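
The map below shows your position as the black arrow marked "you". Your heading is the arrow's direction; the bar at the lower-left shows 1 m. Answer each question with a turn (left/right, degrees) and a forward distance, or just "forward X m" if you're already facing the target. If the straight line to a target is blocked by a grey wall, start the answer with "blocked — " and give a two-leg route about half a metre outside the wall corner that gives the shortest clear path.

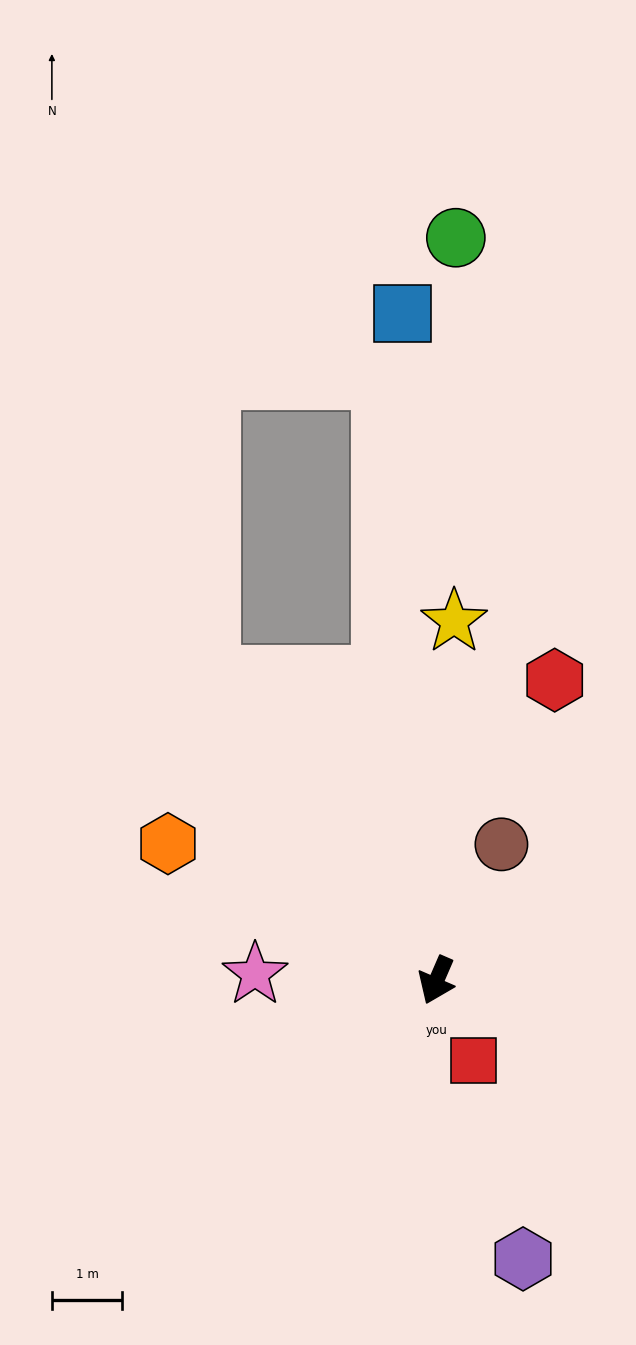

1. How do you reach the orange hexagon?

turn right 94°, forward 4.3 m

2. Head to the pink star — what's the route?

turn right 69°, forward 2.6 m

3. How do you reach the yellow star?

turn right 159°, forward 5.1 m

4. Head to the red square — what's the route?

turn left 48°, forward 1.3 m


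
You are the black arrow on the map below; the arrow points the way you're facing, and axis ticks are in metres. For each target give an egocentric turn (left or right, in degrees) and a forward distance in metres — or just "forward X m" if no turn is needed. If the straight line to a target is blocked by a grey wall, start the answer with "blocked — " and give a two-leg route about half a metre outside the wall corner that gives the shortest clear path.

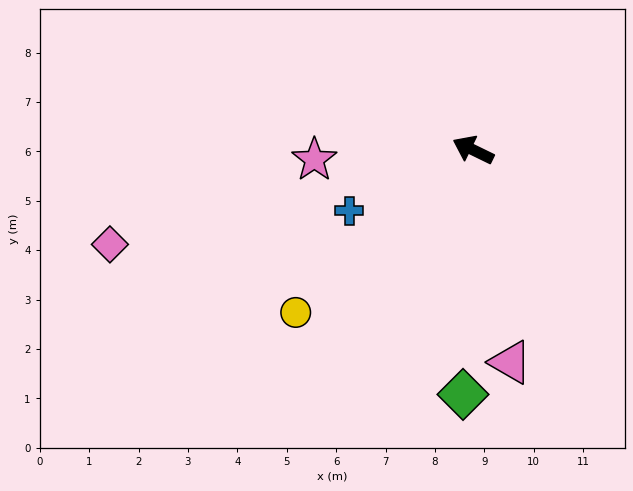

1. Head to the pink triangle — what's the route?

turn left 126°, forward 4.4 m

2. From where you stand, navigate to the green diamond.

turn left 114°, forward 5.0 m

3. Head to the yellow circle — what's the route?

turn left 68°, forward 4.9 m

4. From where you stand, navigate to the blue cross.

turn left 52°, forward 2.8 m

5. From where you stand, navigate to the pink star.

turn left 29°, forward 3.2 m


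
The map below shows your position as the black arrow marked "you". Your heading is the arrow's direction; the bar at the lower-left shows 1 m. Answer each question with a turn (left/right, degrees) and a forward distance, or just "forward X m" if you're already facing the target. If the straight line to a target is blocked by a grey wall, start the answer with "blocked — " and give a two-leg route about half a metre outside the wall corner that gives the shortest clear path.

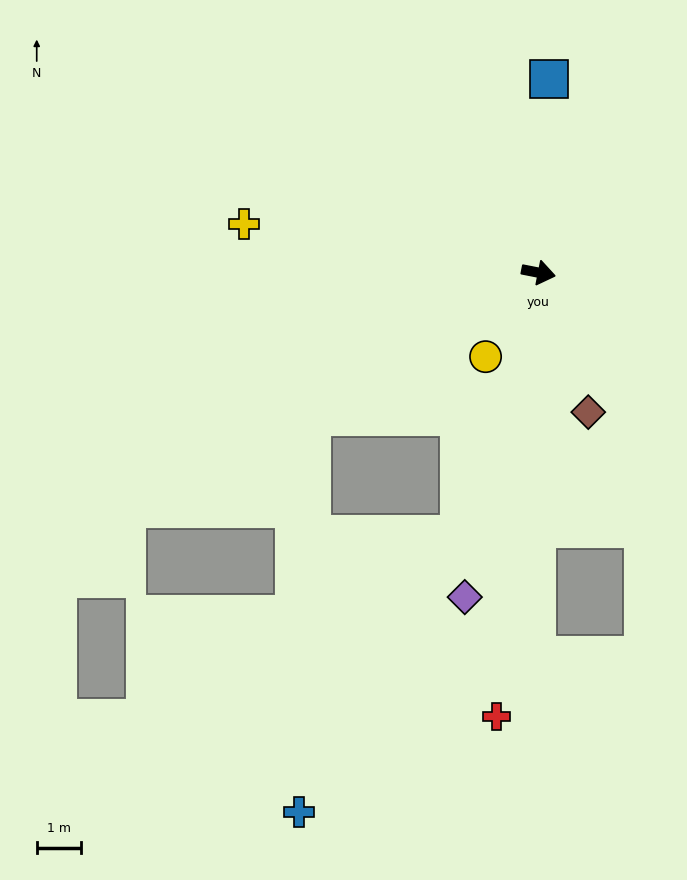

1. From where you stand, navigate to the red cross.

turn right 84°, forward 10.0 m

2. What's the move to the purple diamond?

turn right 92°, forward 7.5 m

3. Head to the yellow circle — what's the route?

turn right 111°, forward 2.2 m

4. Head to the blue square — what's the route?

turn left 98°, forward 4.4 m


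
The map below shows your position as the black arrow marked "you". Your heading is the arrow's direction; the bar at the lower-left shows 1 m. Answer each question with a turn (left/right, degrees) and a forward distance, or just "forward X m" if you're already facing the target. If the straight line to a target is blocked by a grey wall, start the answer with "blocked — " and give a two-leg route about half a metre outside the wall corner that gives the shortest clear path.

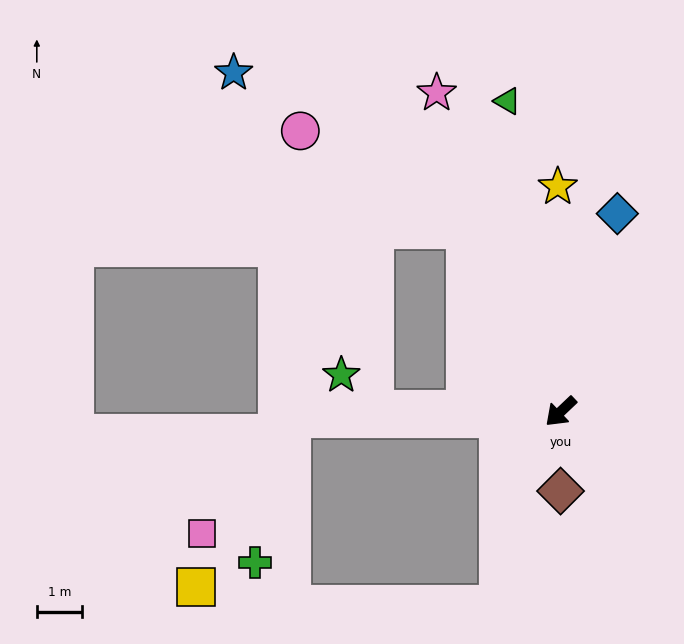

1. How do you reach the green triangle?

turn right 124°, forward 7.0 m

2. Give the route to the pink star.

turn right 112°, forward 7.6 m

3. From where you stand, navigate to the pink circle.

blocked — turn right 106°, forward 4.5 m, then turn left 32°, forward 4.3 m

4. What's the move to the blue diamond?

turn right 149°, forward 4.6 m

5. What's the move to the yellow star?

turn right 133°, forward 5.0 m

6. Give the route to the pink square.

blocked — turn right 42°, forward 5.9 m, then turn left 51°, forward 3.2 m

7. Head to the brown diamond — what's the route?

turn left 46°, forward 1.8 m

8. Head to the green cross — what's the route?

blocked — turn right 42°, forward 5.9 m, then turn left 74°, forward 3.3 m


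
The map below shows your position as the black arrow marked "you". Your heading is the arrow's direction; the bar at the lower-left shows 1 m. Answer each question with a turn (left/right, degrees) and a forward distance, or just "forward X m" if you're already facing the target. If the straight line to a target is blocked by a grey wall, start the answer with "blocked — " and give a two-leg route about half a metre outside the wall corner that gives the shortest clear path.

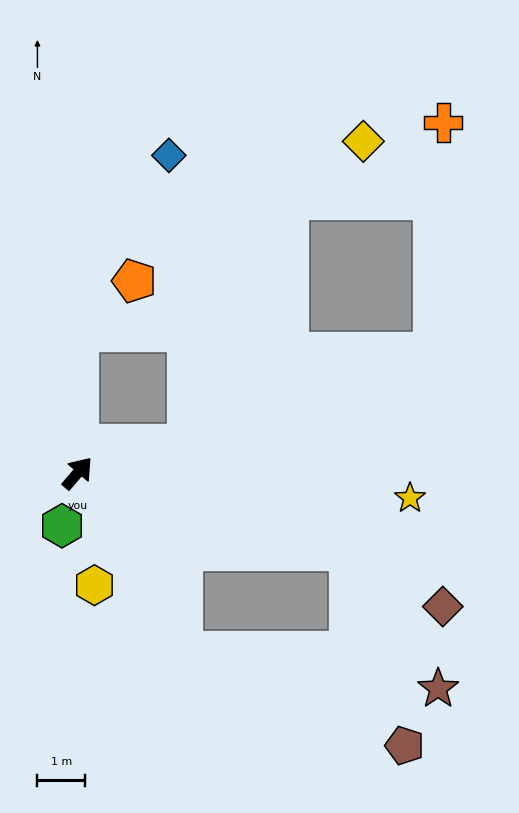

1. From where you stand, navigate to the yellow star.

turn right 54°, forward 7.0 m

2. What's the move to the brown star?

blocked — turn right 65°, forward 5.9 m, then turn right 42°, forward 3.4 m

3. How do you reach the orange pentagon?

blocked — turn left 40°, forward 3.0 m, then turn right 47°, forward 1.6 m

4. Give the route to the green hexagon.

turn right 156°, forward 1.2 m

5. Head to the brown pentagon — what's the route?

blocked — turn right 109°, forward 4.3 m, then turn left 37°, forward 5.0 m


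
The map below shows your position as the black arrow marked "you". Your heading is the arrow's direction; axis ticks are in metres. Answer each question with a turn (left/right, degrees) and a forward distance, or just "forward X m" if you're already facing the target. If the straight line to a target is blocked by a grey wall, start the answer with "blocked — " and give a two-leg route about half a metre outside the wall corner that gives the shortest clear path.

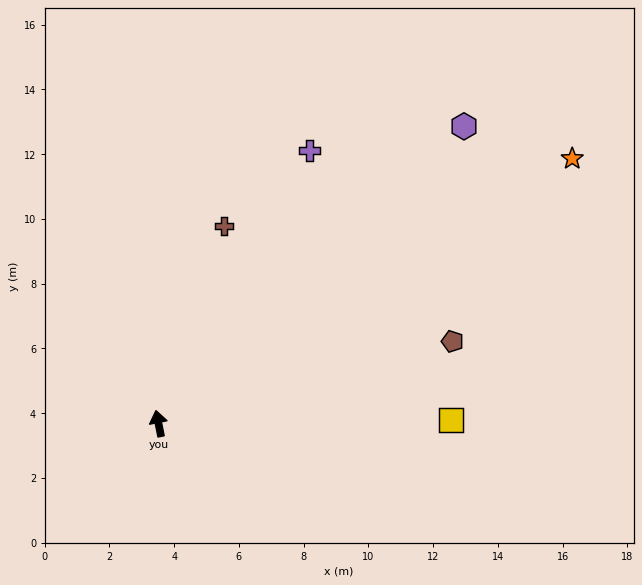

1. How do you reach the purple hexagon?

turn right 57°, forward 13.2 m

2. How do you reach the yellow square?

turn right 101°, forward 9.0 m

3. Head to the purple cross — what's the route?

turn right 40°, forward 9.6 m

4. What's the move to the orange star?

turn right 69°, forward 15.2 m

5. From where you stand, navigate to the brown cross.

turn right 30°, forward 6.4 m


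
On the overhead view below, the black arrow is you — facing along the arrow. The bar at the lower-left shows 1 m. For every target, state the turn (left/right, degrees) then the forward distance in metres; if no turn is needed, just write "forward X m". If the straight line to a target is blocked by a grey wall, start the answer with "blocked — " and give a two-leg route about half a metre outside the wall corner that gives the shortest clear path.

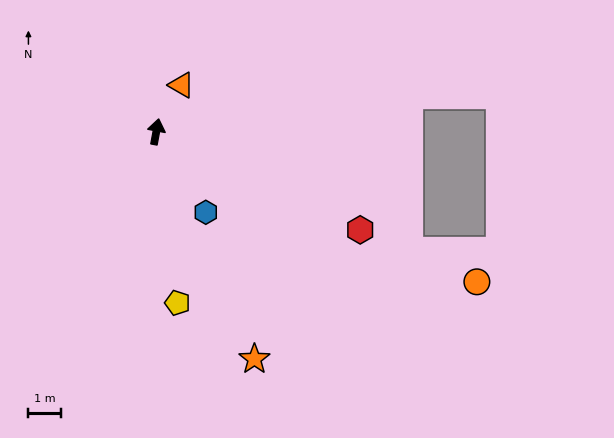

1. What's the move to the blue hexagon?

turn right 138°, forward 2.9 m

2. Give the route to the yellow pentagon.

turn right 162°, forward 5.3 m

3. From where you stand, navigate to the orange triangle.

turn right 18°, forward 1.6 m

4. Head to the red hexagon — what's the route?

turn right 105°, forward 7.0 m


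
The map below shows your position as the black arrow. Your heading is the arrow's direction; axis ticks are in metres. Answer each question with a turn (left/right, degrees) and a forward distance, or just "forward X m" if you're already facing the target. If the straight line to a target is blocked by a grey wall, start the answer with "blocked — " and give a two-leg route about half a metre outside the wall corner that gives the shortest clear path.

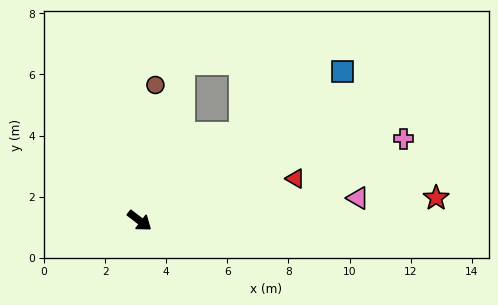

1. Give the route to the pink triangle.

turn left 43°, forward 7.2 m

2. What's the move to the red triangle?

turn left 53°, forward 5.3 m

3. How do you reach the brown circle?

turn left 121°, forward 4.5 m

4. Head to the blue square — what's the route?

turn left 74°, forward 8.3 m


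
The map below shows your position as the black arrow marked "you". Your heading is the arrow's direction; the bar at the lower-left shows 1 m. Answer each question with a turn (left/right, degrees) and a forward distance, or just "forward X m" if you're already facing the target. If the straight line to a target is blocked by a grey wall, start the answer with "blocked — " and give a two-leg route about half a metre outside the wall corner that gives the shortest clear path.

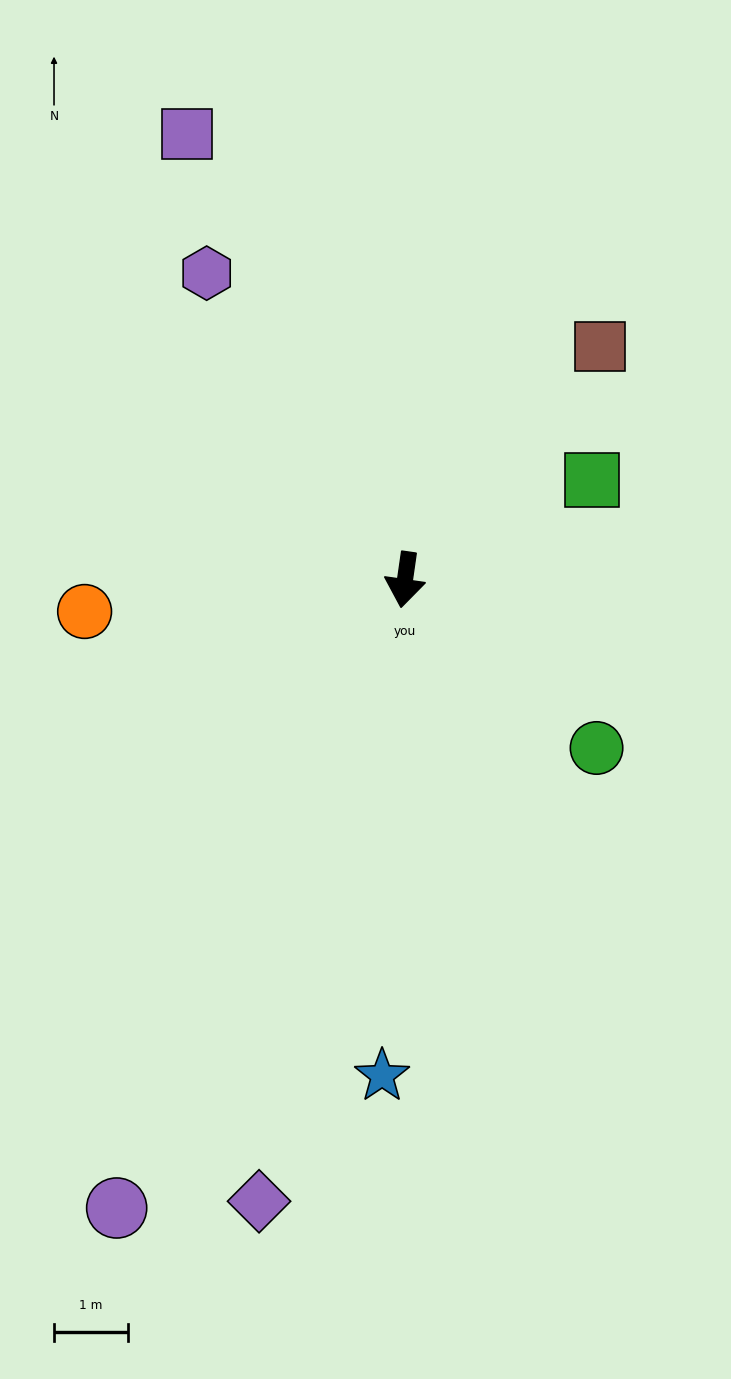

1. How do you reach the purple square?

turn right 146°, forward 6.7 m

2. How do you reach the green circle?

turn left 57°, forward 3.5 m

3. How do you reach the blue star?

turn left 6°, forward 6.7 m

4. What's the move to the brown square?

turn left 148°, forward 4.1 m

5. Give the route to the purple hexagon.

turn right 139°, forward 4.9 m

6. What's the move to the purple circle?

turn right 16°, forward 9.4 m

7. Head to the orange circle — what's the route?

turn right 76°, forward 4.4 m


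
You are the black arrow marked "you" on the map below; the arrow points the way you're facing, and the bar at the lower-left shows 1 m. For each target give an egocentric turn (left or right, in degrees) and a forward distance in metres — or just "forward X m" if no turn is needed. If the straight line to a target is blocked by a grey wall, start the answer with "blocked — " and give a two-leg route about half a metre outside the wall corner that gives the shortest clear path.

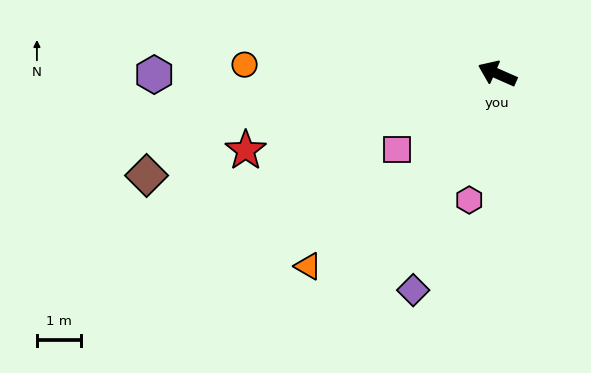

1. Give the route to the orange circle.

turn left 22°, forward 5.8 m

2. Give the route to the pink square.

turn left 61°, forward 2.9 m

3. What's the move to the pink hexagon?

turn left 101°, forward 3.0 m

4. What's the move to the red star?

turn left 41°, forward 6.0 m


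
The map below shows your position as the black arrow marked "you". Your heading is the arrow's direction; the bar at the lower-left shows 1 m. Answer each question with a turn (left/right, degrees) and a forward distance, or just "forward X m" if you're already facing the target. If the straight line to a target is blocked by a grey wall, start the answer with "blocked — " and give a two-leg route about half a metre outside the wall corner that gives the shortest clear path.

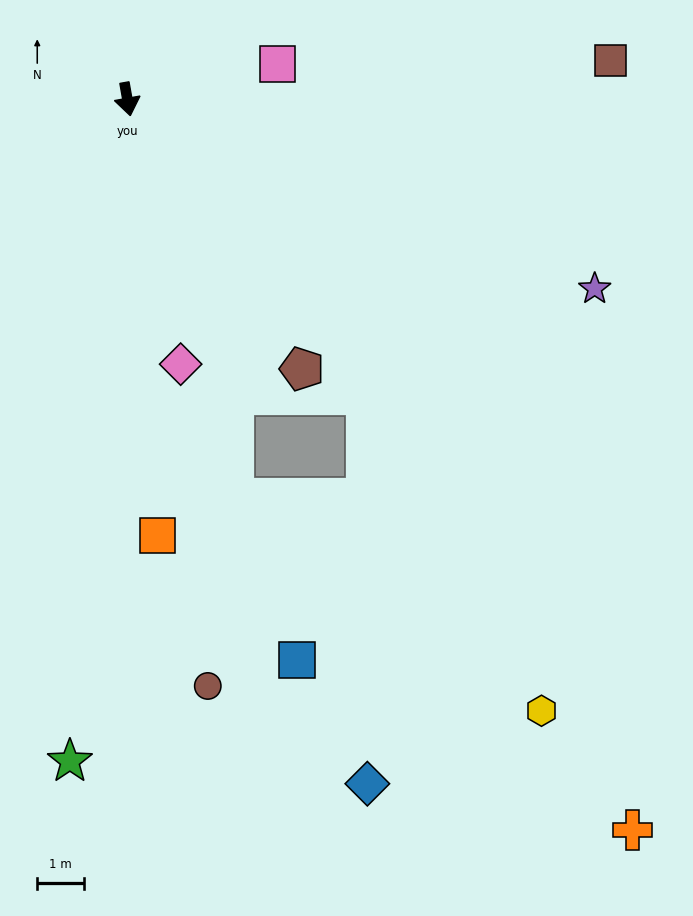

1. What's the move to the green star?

turn right 15°, forward 14.3 m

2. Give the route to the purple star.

turn left 58°, forward 10.9 m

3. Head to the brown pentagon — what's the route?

turn left 23°, forward 6.9 m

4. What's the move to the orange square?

turn right 6°, forward 9.4 m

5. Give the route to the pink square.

turn left 93°, forward 3.3 m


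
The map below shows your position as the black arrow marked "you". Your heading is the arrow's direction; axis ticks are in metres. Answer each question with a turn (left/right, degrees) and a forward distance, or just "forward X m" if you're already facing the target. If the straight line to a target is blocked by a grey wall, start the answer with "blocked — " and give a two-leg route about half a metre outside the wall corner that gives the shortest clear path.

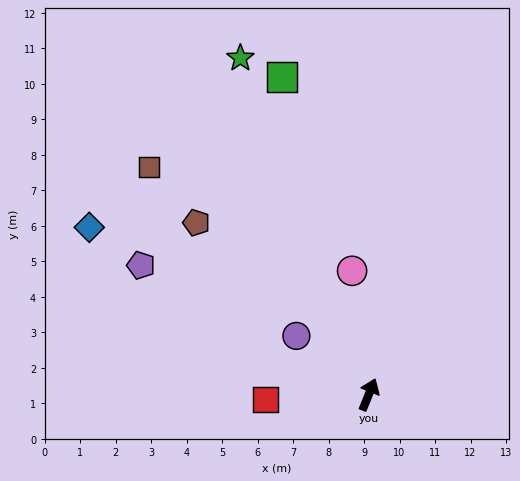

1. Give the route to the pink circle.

turn left 30°, forward 3.5 m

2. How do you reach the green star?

turn left 43°, forward 10.1 m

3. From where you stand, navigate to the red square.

turn left 115°, forward 2.9 m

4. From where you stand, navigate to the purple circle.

turn left 73°, forward 2.6 m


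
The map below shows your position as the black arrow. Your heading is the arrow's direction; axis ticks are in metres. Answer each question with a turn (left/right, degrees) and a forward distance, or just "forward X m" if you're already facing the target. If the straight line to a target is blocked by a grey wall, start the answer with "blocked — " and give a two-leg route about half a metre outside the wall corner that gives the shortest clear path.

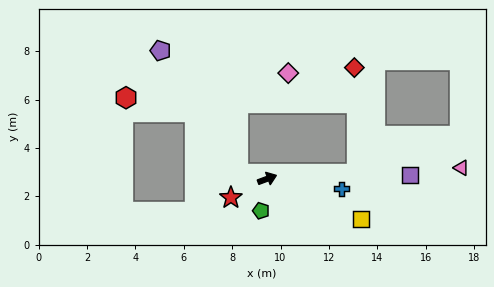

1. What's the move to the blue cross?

turn right 28°, forward 3.1 m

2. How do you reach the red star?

turn right 173°, forward 1.7 m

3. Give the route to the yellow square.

turn right 43°, forward 4.2 m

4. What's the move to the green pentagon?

turn right 121°, forward 1.3 m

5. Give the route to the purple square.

turn right 19°, forward 5.9 m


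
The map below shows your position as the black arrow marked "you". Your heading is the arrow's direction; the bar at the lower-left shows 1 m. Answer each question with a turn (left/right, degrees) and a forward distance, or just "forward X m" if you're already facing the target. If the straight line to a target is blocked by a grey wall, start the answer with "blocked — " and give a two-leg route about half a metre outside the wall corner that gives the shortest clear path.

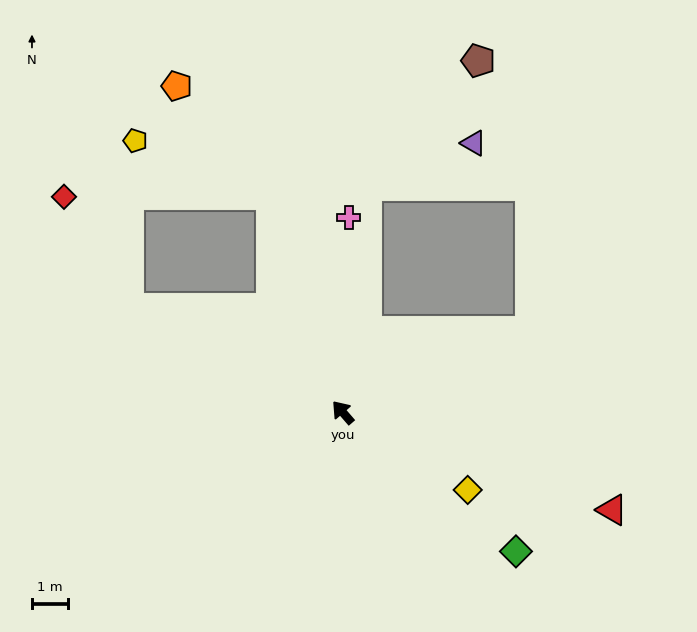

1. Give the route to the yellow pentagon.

blocked — turn right 23°, forward 6.4 m, then turn left 50°, forward 4.1 m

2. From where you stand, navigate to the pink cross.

turn right 43°, forward 5.5 m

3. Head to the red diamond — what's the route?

blocked — turn left 23°, forward 6.7 m, then turn right 34°, forward 3.6 m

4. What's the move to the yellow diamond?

turn right 163°, forward 4.1 m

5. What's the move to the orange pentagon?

blocked — turn right 23°, forward 6.4 m, then turn left 23°, forward 4.1 m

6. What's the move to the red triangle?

turn right 151°, forward 8.1 m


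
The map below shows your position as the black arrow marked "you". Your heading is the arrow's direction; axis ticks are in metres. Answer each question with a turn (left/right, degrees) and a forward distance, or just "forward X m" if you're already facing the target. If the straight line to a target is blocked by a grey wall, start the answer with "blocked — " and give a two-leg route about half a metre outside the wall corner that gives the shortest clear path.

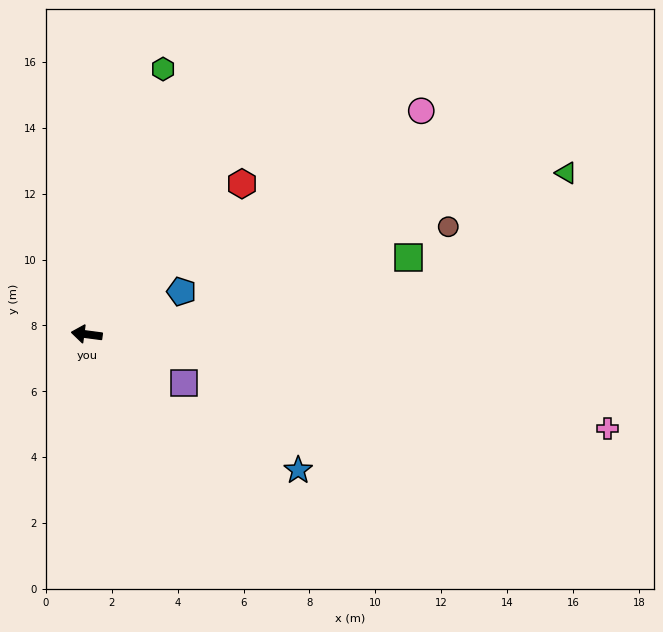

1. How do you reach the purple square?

turn left 161°, forward 3.3 m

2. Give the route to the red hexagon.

turn right 128°, forward 6.6 m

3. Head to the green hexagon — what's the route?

turn right 99°, forward 8.4 m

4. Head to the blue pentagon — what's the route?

turn right 148°, forward 3.2 m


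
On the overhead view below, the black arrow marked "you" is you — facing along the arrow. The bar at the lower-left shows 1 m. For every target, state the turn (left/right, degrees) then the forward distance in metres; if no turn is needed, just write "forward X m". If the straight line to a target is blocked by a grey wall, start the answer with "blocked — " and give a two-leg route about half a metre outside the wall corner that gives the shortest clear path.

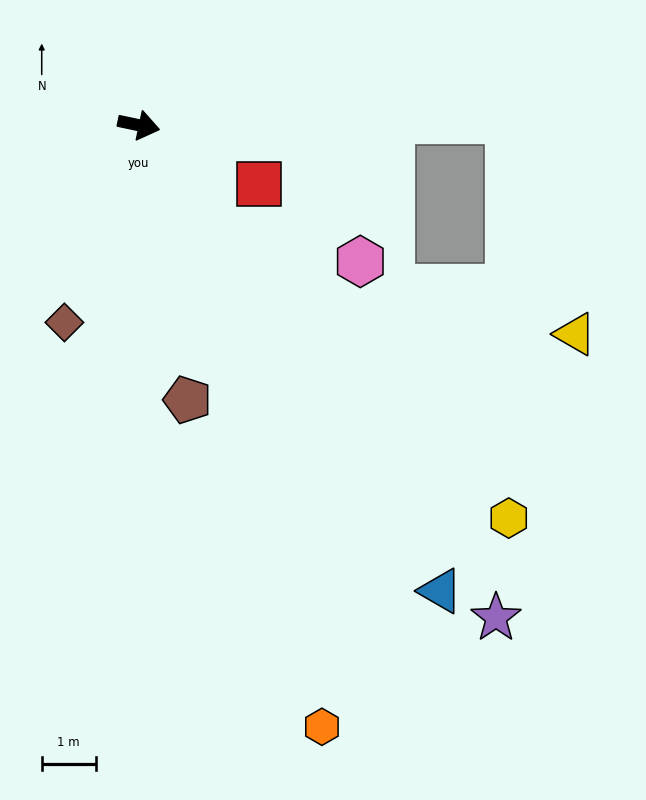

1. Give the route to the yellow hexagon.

turn right 35°, forward 10.0 m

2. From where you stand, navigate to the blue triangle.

turn right 45°, forward 10.3 m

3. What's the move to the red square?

turn right 14°, forward 2.5 m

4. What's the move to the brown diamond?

turn right 99°, forward 3.9 m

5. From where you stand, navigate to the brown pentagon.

turn right 68°, forward 5.2 m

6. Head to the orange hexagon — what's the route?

turn right 61°, forward 11.6 m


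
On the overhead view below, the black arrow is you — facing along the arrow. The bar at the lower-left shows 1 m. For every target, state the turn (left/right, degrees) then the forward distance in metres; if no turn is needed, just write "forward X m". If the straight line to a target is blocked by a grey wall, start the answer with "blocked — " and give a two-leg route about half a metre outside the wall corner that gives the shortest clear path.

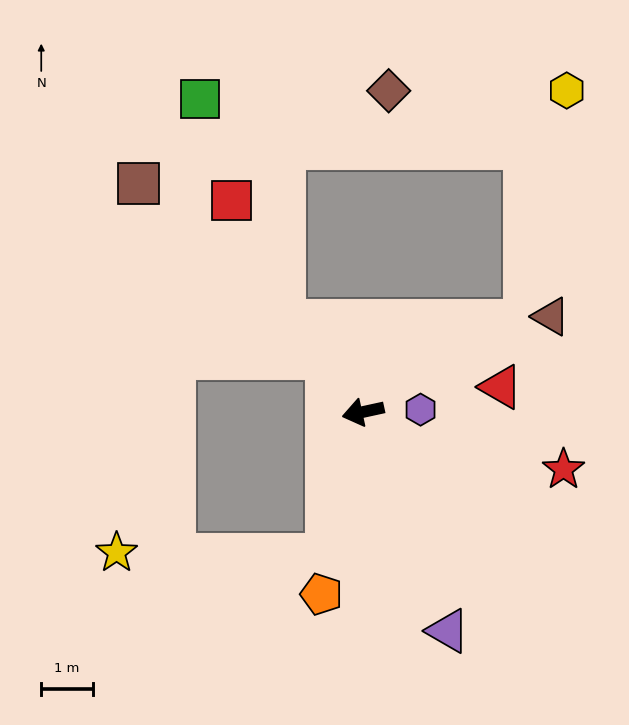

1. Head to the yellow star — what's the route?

blocked — turn left 63°, forward 2.9 m, then turn right 76°, forward 4.1 m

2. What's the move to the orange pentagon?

turn left 65°, forward 3.6 m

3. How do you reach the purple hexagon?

turn left 170°, forward 1.1 m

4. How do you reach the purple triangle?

turn left 99°, forward 4.6 m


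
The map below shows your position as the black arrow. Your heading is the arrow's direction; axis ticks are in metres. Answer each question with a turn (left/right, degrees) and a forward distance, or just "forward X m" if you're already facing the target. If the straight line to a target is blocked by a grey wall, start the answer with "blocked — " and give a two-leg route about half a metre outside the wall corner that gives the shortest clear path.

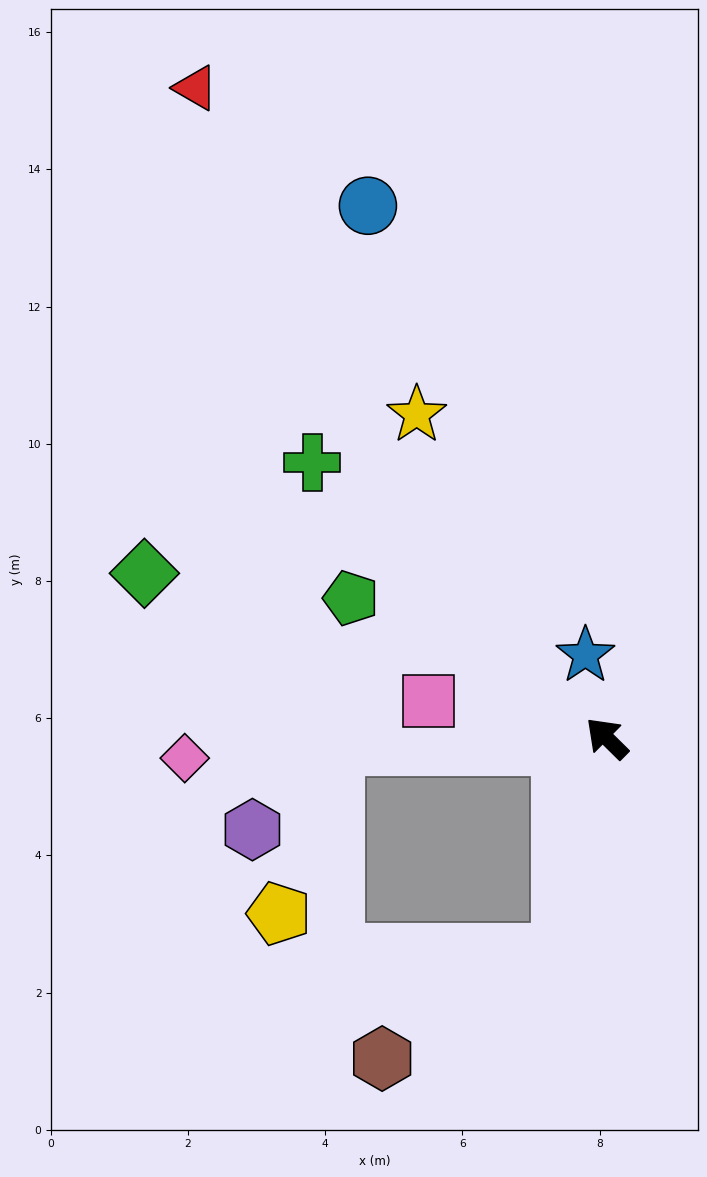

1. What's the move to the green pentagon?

turn left 16°, forward 4.3 m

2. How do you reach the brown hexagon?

blocked — turn left 123°, forward 3.2 m, then turn right 48°, forward 3.0 m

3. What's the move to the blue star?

turn right 31°, forward 1.2 m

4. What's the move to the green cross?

forward 5.9 m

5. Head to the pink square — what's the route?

turn left 33°, forward 2.6 m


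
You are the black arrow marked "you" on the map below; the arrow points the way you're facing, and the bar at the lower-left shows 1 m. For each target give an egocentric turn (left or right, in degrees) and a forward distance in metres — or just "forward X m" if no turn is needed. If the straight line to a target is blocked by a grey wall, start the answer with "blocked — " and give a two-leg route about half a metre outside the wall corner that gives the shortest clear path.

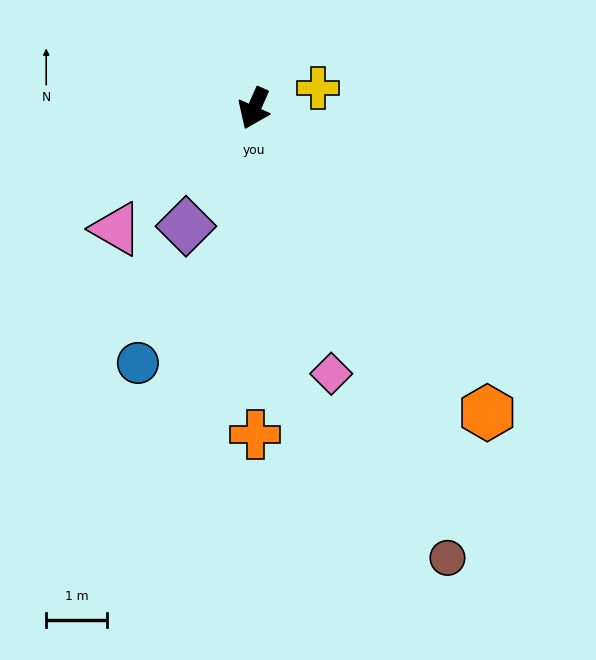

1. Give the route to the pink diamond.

turn left 40°, forward 4.6 m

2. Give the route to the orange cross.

turn left 24°, forward 5.4 m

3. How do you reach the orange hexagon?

turn left 61°, forward 6.3 m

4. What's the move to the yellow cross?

turn left 131°, forward 1.1 m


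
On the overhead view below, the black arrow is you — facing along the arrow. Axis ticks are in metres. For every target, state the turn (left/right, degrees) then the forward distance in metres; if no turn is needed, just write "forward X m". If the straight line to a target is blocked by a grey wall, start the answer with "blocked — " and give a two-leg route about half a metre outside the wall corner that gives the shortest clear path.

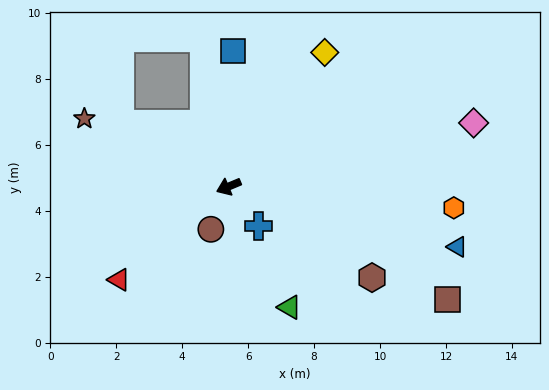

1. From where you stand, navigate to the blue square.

turn right 114°, forward 4.1 m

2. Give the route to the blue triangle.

turn left 143°, forward 7.2 m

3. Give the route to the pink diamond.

turn left 172°, forward 7.7 m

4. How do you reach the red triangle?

turn left 18°, forward 4.4 m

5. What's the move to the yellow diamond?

turn right 148°, forward 5.0 m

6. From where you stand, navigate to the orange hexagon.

turn left 152°, forward 6.9 m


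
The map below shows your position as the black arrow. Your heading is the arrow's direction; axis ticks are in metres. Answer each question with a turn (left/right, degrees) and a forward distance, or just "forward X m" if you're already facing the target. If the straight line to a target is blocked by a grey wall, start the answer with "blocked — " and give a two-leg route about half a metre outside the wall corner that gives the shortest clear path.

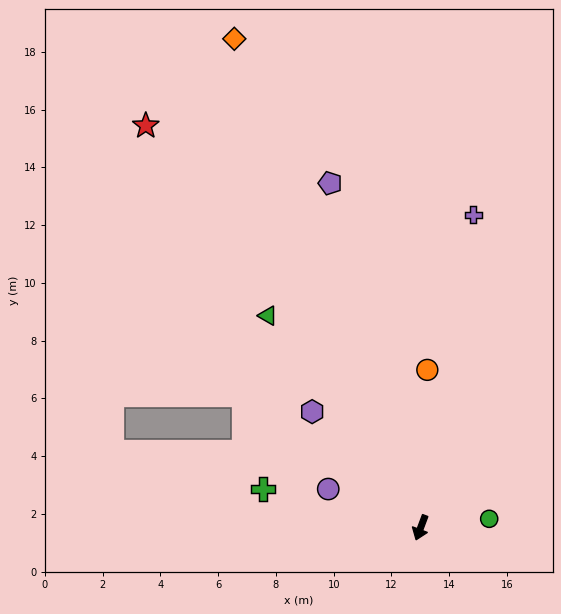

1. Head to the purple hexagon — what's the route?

turn right 116°, forward 5.5 m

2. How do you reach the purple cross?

turn right 169°, forward 11.0 m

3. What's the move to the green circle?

turn left 118°, forward 2.4 m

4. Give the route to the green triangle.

turn right 124°, forward 9.1 m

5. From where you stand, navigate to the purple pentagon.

turn right 145°, forward 12.3 m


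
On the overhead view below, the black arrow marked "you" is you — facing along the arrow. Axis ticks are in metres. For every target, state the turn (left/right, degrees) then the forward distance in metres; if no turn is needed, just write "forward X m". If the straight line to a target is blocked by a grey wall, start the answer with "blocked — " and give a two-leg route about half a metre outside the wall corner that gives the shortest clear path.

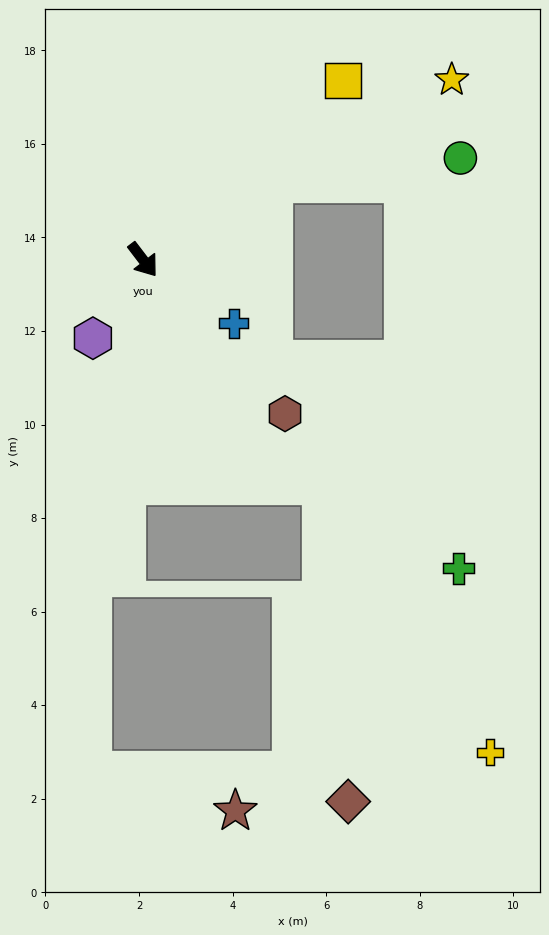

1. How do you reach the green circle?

blocked — turn left 83°, forward 3.2 m, then turn right 23°, forward 4.0 m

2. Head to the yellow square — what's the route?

turn left 94°, forward 5.7 m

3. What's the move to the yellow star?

turn left 83°, forward 7.6 m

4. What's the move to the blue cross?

turn left 18°, forward 2.4 m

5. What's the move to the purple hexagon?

turn right 70°, forward 2.0 m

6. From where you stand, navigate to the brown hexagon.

turn left 5°, forward 4.5 m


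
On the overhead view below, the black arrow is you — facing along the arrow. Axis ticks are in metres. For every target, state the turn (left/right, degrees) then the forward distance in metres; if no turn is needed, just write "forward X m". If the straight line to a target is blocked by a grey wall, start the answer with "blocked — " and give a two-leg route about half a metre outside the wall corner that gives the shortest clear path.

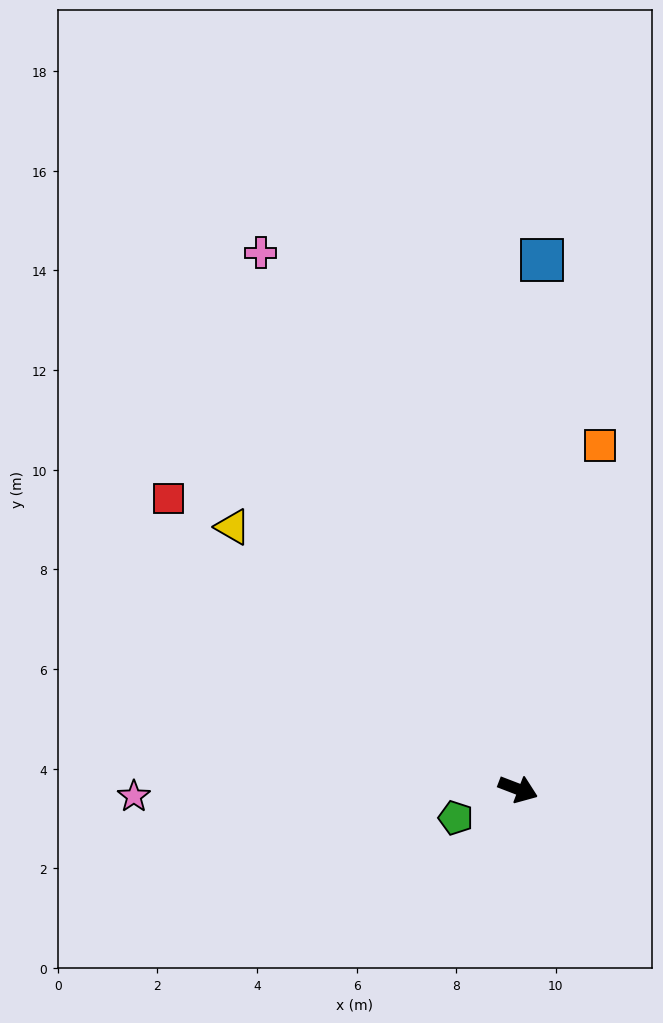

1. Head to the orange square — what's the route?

turn left 98°, forward 7.1 m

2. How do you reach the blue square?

turn left 108°, forward 10.6 m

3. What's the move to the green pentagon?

turn right 134°, forward 1.4 m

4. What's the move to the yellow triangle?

turn left 158°, forward 7.8 m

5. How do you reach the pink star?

turn right 158°, forward 7.7 m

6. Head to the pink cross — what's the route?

turn left 137°, forward 11.9 m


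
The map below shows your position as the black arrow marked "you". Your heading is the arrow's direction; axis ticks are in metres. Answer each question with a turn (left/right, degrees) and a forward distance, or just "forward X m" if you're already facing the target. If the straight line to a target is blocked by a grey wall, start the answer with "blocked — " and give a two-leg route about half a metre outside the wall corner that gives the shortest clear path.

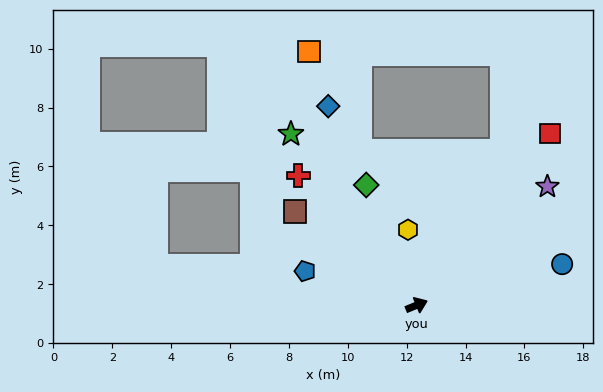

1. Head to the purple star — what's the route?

turn left 20°, forward 6.0 m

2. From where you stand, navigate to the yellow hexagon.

turn left 74°, forward 2.6 m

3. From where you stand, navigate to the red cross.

turn left 110°, forward 6.0 m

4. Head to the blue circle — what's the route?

turn right 6°, forward 5.1 m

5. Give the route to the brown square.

turn left 120°, forward 5.2 m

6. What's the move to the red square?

turn left 30°, forward 7.4 m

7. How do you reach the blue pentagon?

turn left 141°, forward 4.0 m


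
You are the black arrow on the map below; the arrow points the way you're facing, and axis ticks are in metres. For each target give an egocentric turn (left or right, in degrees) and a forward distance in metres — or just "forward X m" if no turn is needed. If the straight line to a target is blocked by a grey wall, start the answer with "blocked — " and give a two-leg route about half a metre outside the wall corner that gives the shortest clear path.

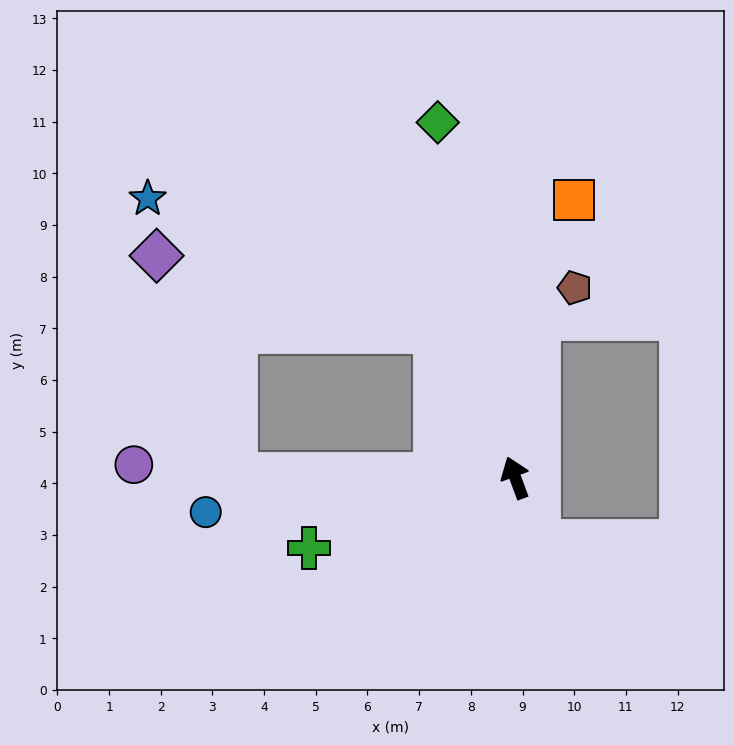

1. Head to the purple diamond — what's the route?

blocked — turn left 8°, forward 3.2 m, then turn left 47°, forward 5.6 m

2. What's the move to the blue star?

blocked — turn left 8°, forward 3.2 m, then turn left 37°, forward 6.1 m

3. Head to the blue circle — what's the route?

turn left 76°, forward 6.0 m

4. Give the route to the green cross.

turn left 88°, forward 4.2 m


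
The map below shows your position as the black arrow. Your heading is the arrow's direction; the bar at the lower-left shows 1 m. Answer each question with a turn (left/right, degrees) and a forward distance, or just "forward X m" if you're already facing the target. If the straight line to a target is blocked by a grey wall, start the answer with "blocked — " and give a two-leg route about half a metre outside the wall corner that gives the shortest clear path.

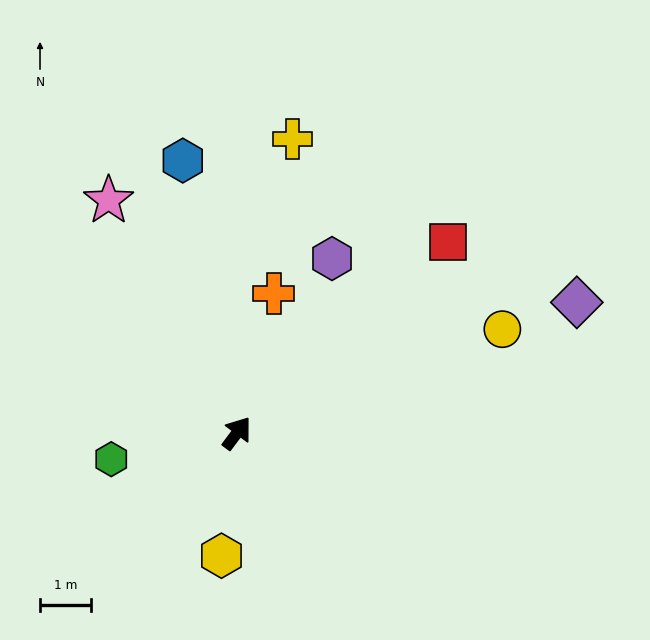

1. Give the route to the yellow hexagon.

turn right 150°, forward 2.4 m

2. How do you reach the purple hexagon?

turn left 8°, forward 3.9 m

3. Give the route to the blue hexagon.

turn left 48°, forward 5.5 m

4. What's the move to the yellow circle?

turn right 32°, forward 5.6 m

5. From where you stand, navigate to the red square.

turn right 11°, forward 5.6 m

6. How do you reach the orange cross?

turn left 22°, forward 2.9 m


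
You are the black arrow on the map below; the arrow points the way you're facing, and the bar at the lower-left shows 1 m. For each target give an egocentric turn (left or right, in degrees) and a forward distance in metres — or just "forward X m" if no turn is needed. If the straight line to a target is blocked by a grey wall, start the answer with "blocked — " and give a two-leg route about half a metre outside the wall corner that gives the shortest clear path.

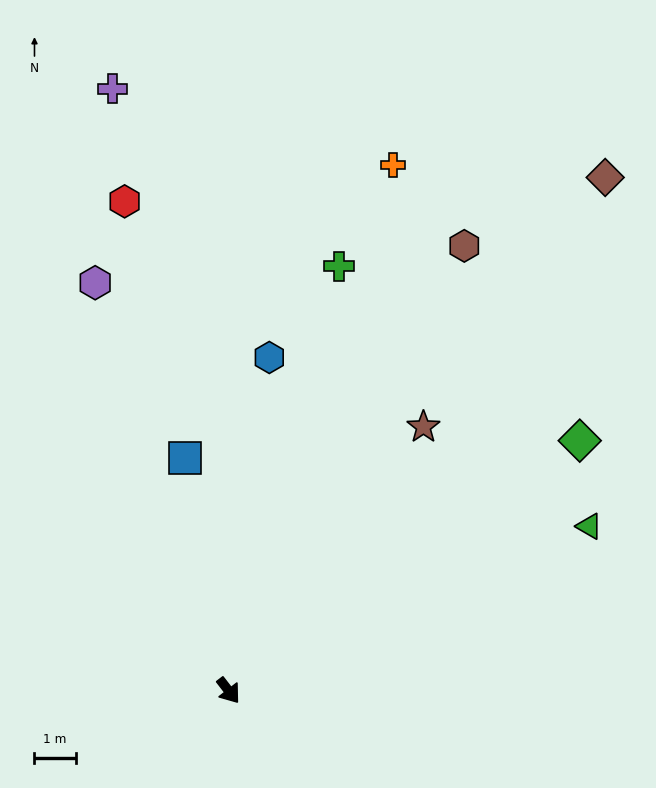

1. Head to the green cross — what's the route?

turn left 128°, forward 10.6 m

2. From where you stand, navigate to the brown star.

turn left 106°, forward 7.9 m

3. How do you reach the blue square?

turn left 153°, forward 5.7 m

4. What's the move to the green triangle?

turn left 77°, forward 9.6 m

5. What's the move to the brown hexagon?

turn left 114°, forward 12.2 m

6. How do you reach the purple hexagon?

turn left 160°, forward 10.4 m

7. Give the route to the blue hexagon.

turn left 135°, forward 8.1 m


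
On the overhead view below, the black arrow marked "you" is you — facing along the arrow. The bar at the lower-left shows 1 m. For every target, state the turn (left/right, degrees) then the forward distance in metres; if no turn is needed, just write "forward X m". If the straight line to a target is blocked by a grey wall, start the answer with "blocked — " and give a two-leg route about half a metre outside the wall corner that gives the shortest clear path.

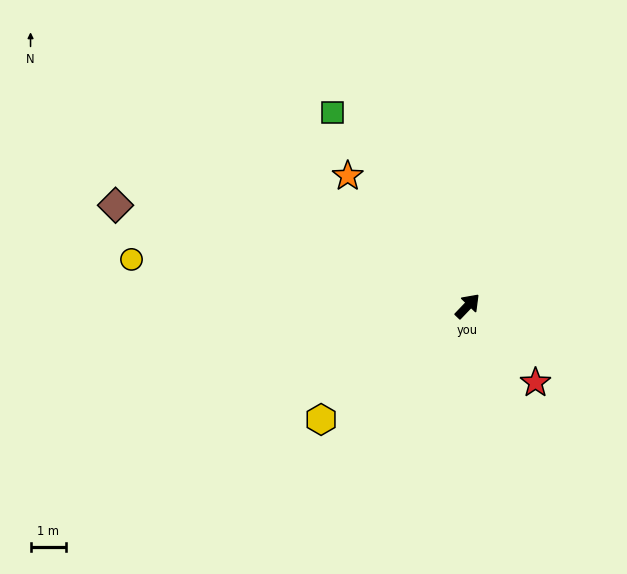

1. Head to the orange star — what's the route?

turn left 86°, forward 5.0 m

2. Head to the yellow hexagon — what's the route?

turn left 171°, forward 5.2 m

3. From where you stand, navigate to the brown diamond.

turn left 118°, forward 10.3 m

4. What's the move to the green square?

turn left 79°, forward 6.6 m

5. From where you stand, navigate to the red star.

turn right 95°, forward 2.9 m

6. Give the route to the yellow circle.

turn left 126°, forward 9.6 m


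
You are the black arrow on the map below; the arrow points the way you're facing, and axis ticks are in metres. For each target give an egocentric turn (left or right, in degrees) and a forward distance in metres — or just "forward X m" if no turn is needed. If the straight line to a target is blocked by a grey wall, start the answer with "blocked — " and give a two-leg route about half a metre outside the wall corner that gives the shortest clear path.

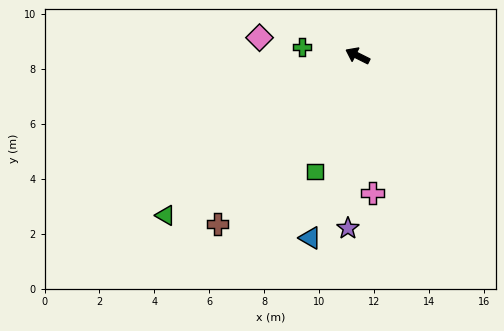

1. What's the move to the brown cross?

turn left 77°, forward 8.0 m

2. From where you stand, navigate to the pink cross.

turn left 123°, forward 5.0 m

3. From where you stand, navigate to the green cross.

turn left 18°, forward 2.0 m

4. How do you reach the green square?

turn left 96°, forward 4.5 m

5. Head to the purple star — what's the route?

turn left 113°, forward 6.3 m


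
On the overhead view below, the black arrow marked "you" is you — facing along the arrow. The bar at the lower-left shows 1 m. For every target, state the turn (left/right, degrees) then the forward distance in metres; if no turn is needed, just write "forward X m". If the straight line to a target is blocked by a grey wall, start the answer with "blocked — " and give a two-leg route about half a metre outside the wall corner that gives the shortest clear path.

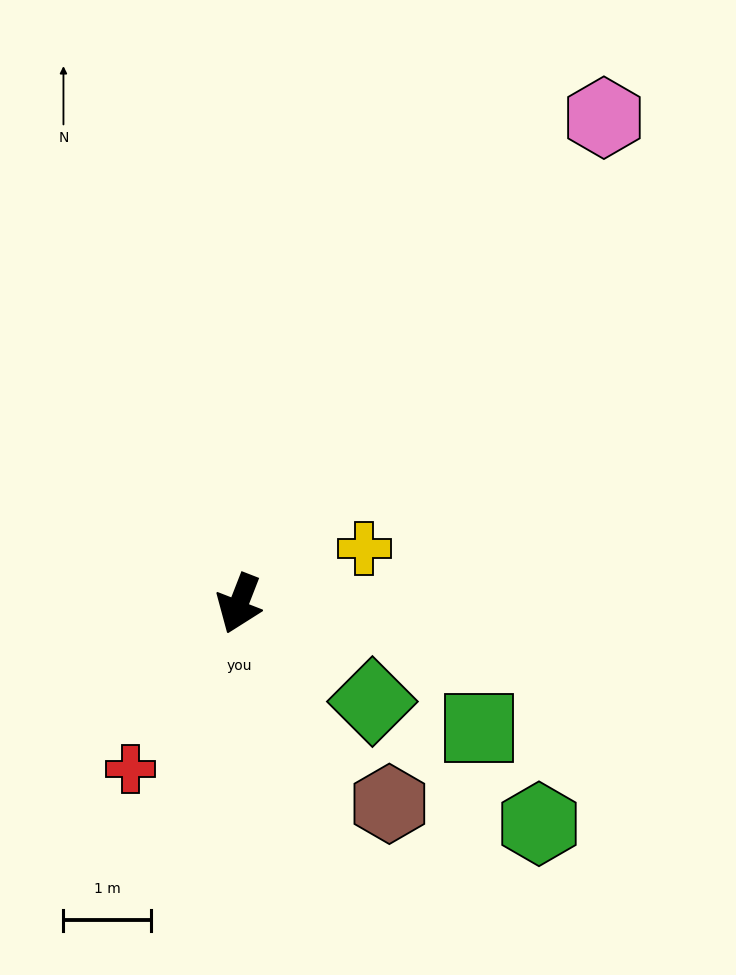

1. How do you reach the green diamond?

turn left 75°, forward 1.9 m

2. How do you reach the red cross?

turn right 12°, forward 2.3 m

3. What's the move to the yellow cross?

turn left 135°, forward 1.6 m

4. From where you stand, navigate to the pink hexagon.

turn left 164°, forward 7.0 m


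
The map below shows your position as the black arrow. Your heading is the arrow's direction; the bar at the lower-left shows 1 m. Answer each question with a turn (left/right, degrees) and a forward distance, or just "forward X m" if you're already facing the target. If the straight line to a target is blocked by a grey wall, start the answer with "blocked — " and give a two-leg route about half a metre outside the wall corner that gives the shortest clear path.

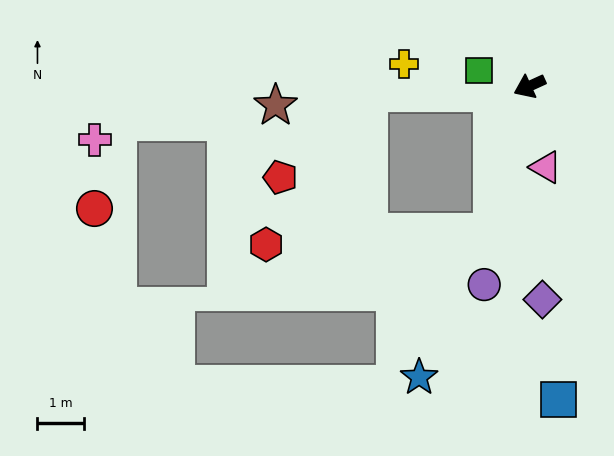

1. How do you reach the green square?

turn right 42°, forward 1.1 m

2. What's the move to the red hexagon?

blocked — turn left 51°, forward 3.3 m, then turn right 73°, forward 4.9 m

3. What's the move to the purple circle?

turn left 53°, forward 4.4 m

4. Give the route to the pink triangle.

turn left 77°, forward 1.8 m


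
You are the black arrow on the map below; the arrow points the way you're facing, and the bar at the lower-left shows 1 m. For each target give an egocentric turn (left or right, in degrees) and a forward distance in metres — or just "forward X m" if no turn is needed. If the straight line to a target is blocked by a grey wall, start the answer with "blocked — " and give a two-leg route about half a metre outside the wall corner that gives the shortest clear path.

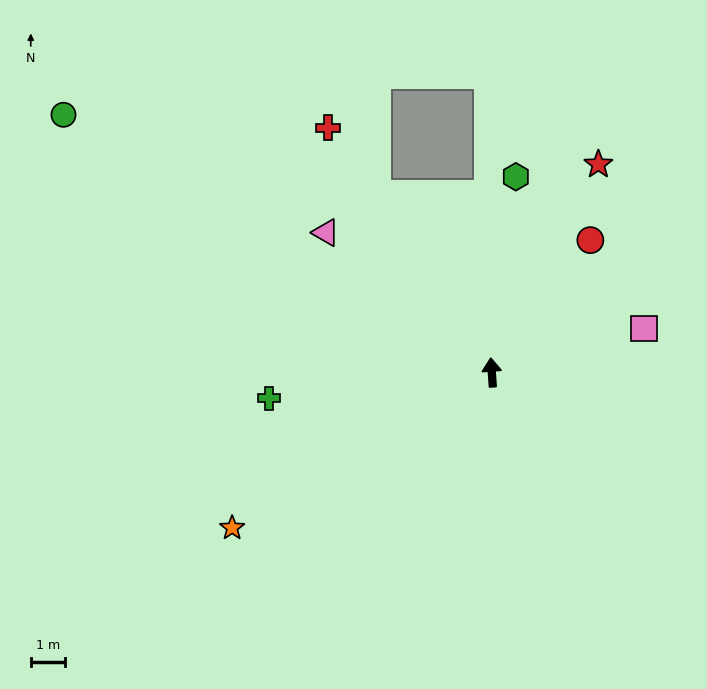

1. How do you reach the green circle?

turn left 55°, forward 14.5 m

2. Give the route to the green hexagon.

turn right 11°, forward 5.7 m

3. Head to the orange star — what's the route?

turn left 117°, forward 8.8 m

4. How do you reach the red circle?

turn right 41°, forward 4.8 m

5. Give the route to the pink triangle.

turn left 46°, forward 6.3 m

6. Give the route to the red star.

turn right 31°, forward 6.8 m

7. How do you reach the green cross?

turn left 93°, forward 6.5 m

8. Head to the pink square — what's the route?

turn right 78°, forward 4.6 m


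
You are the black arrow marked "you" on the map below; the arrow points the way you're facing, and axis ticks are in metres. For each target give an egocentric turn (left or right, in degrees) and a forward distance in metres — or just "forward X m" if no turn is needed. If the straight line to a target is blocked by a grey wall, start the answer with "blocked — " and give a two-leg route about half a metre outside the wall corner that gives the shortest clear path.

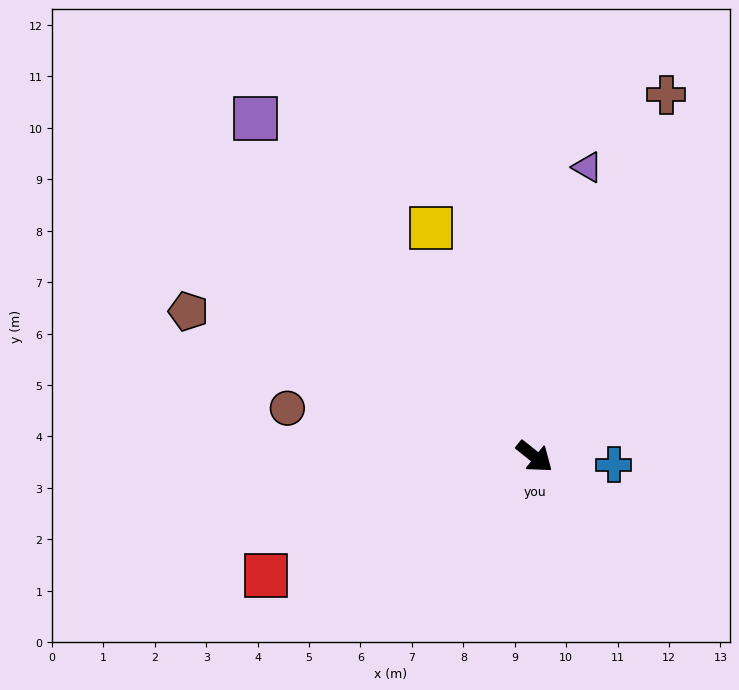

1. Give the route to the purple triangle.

turn left 118°, forward 5.7 m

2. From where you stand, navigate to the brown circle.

turn right 152°, forward 4.9 m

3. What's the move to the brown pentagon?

turn right 164°, forward 7.3 m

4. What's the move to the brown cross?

turn left 109°, forward 7.5 m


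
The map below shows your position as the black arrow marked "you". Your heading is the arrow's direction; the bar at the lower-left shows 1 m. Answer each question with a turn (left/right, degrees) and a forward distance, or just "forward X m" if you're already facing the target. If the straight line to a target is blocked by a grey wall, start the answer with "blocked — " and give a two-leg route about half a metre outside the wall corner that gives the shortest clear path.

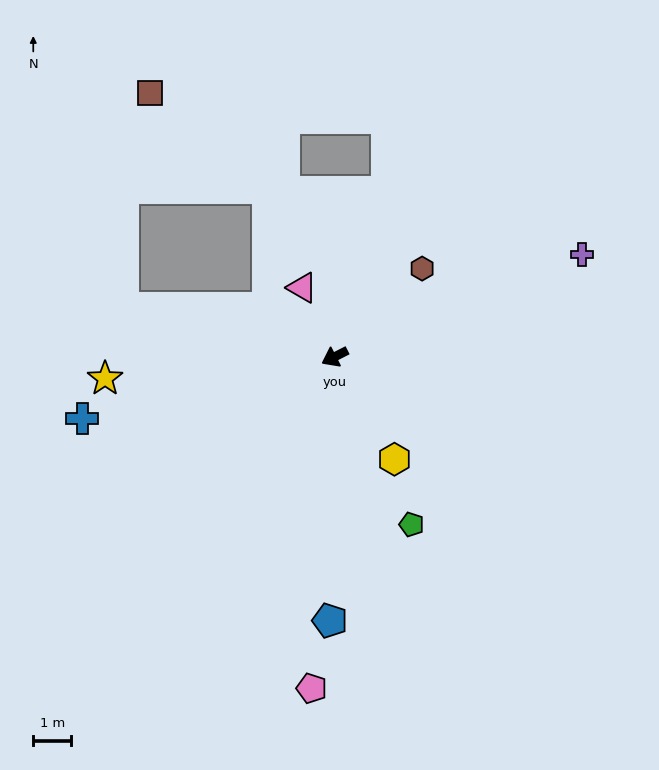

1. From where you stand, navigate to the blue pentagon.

turn left 62°, forward 6.9 m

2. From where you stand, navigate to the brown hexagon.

turn right 162°, forward 3.3 m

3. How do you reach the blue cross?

turn right 13°, forward 6.8 m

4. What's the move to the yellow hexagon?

turn left 93°, forward 3.1 m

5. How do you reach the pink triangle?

turn right 92°, forward 2.0 m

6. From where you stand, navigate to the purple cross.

turn left 175°, forward 7.0 m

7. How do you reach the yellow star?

turn right 22°, forward 6.1 m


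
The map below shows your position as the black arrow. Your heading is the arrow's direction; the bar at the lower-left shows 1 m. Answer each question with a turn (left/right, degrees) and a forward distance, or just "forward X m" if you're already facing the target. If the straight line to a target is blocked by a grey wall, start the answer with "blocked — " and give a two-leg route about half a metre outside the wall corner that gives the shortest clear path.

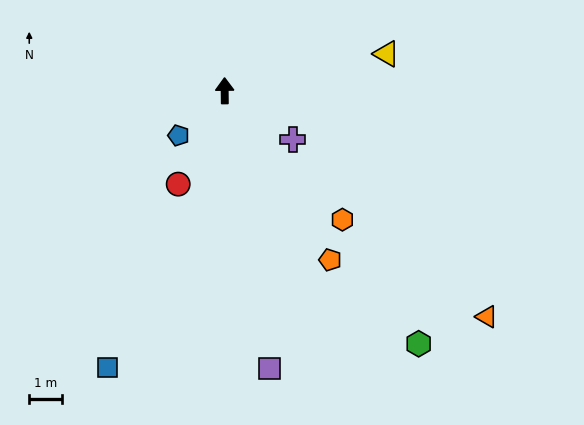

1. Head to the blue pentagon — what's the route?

turn left 134°, forward 2.0 m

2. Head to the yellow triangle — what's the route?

turn right 78°, forward 5.1 m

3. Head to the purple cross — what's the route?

turn right 126°, forward 2.5 m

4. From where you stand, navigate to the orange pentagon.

turn right 149°, forward 6.1 m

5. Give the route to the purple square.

turn right 171°, forward 8.6 m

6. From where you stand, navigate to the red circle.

turn left 153°, forward 3.2 m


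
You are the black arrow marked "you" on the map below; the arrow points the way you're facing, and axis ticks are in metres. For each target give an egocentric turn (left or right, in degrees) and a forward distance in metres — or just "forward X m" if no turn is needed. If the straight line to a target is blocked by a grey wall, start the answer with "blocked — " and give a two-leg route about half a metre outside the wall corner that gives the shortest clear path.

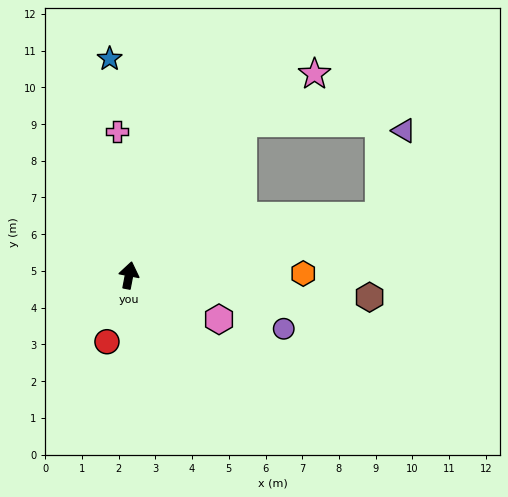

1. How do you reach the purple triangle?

blocked — turn right 66°, forward 7.0 m, then turn left 62°, forward 2.4 m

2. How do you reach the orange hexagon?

turn right 79°, forward 4.7 m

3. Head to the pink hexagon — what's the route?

turn right 105°, forward 2.7 m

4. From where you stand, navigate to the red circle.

turn left 172°, forward 1.9 m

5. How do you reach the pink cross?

turn left 16°, forward 3.9 m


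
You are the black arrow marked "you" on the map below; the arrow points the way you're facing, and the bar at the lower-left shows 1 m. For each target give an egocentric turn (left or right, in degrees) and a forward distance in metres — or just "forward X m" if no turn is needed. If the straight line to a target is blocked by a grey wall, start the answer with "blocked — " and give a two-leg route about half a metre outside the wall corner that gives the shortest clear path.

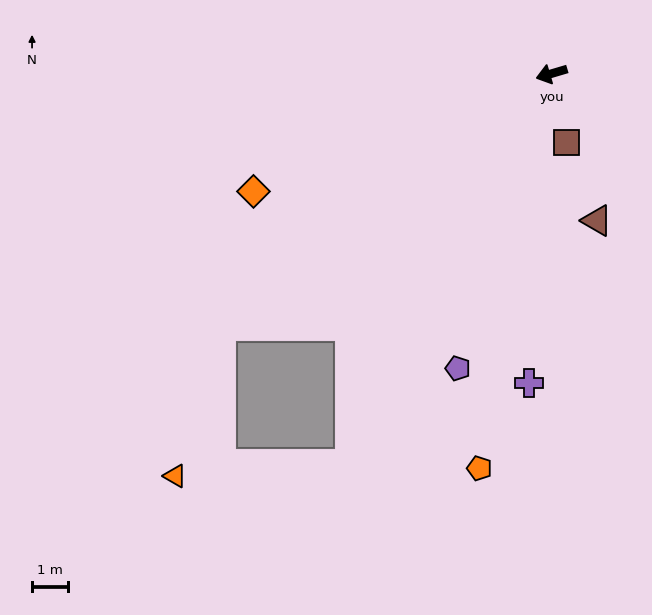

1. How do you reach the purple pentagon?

turn left 56°, forward 8.7 m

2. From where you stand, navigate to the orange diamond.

turn left 5°, forward 9.0 m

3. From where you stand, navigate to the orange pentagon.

turn left 63°, forward 11.3 m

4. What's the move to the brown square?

turn left 86°, forward 2.0 m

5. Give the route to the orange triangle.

blocked — turn left 21°, forward 11.7 m, then turn left 36°, forward 4.4 m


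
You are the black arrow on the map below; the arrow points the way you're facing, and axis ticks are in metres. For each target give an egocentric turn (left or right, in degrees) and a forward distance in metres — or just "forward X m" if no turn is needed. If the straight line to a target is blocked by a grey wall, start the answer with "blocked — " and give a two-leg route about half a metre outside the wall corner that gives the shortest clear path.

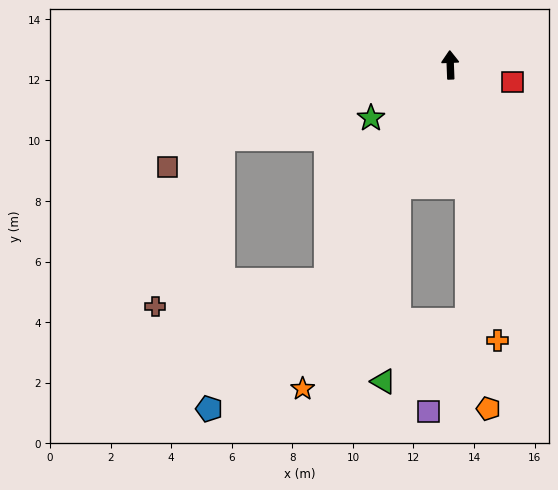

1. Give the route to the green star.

turn left 122°, forward 3.2 m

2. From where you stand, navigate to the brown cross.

blocked — turn left 106°, forward 7.9 m, then turn left 50°, forward 6.0 m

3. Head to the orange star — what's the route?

turn left 153°, forward 11.8 m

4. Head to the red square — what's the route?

turn right 107°, forward 2.1 m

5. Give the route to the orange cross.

turn right 172°, forward 9.2 m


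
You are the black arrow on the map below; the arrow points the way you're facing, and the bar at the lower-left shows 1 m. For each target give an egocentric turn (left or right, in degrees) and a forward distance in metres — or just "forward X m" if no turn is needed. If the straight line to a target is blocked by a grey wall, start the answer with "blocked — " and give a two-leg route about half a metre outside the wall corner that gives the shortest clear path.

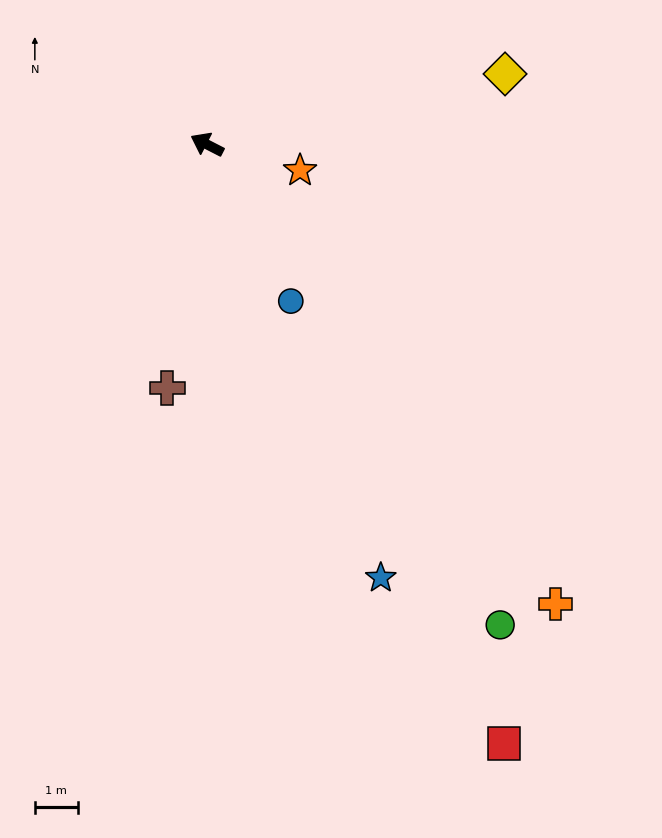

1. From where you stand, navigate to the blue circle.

turn left 145°, forward 4.1 m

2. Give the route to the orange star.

turn right 168°, forward 2.3 m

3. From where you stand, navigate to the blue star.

turn left 139°, forward 10.9 m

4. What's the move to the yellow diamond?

turn right 140°, forward 7.2 m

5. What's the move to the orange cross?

turn left 154°, forward 13.5 m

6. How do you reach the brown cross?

turn left 108°, forward 5.8 m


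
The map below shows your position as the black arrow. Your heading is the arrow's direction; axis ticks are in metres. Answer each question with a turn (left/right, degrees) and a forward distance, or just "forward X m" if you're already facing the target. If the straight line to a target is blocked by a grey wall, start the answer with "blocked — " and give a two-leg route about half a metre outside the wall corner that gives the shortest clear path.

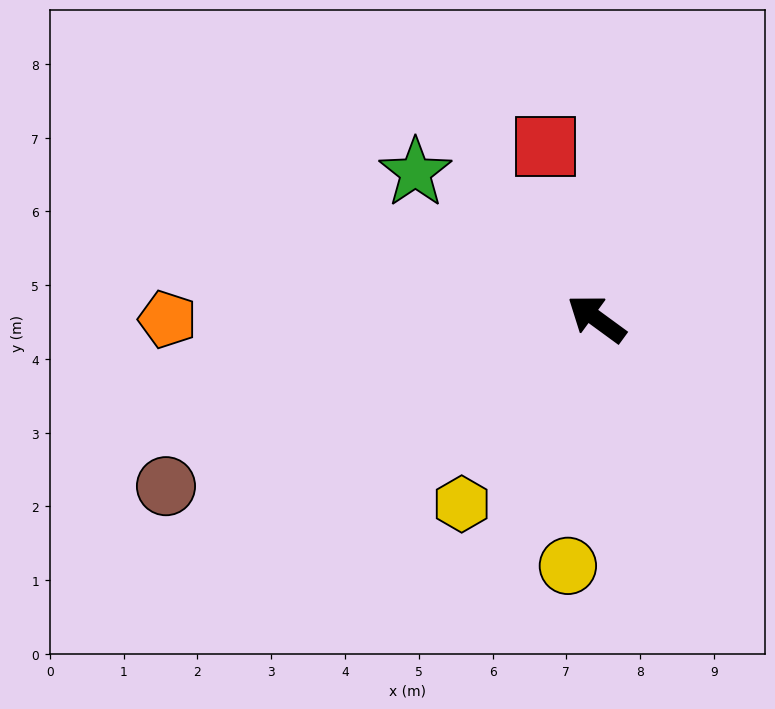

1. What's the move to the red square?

turn right 37°, forward 2.4 m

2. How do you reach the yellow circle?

turn left 120°, forward 3.4 m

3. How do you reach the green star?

turn right 3°, forward 3.2 m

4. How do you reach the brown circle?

turn left 57°, forward 6.3 m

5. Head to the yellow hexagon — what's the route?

turn left 90°, forward 3.1 m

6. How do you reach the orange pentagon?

turn left 36°, forward 5.8 m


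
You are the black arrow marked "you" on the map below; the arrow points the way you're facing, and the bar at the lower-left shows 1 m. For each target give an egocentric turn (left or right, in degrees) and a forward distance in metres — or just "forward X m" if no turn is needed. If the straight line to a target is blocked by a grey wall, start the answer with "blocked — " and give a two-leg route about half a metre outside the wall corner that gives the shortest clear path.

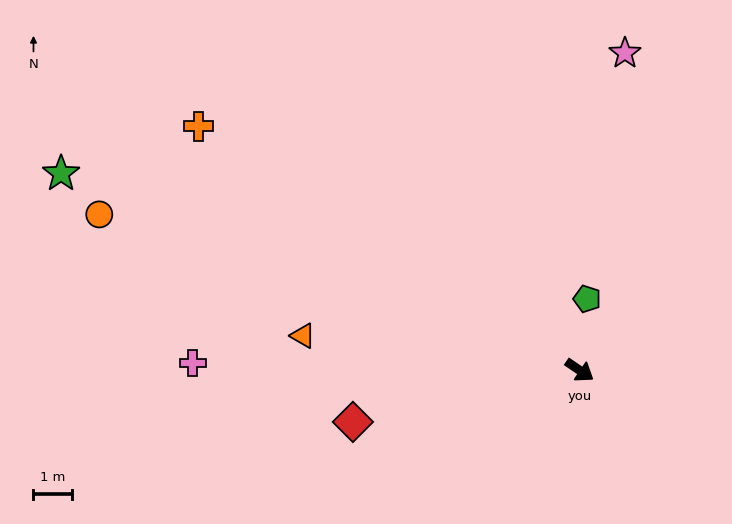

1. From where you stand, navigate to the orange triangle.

turn right 153°, forward 7.3 m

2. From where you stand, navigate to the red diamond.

turn right 133°, forward 6.1 m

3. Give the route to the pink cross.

turn right 147°, forward 10.1 m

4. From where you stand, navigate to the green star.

turn right 167°, forward 14.5 m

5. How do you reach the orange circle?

turn right 164°, forward 13.2 m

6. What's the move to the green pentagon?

turn left 118°, forward 1.9 m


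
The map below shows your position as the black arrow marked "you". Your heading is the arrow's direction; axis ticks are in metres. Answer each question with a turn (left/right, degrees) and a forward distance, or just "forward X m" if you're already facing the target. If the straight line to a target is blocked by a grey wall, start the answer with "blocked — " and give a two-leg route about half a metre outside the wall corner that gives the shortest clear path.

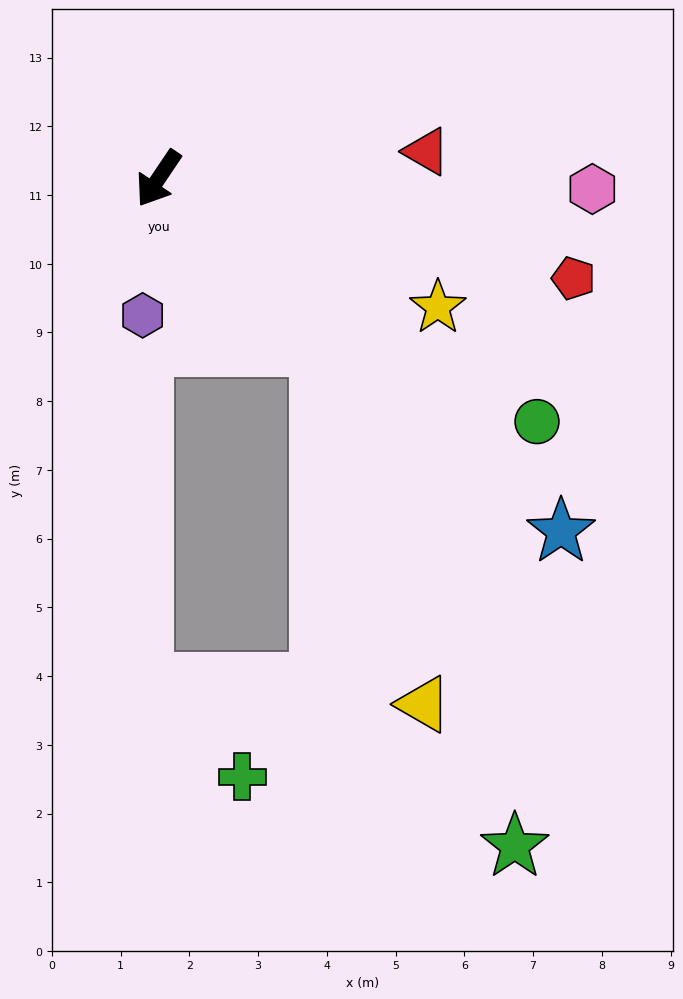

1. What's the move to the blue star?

turn left 83°, forward 7.8 m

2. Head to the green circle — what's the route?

turn left 91°, forward 6.5 m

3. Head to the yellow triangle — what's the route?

blocked — turn left 78°, forward 3.4 m, then turn right 28°, forward 5.4 m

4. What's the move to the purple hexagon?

turn left 27°, forward 2.0 m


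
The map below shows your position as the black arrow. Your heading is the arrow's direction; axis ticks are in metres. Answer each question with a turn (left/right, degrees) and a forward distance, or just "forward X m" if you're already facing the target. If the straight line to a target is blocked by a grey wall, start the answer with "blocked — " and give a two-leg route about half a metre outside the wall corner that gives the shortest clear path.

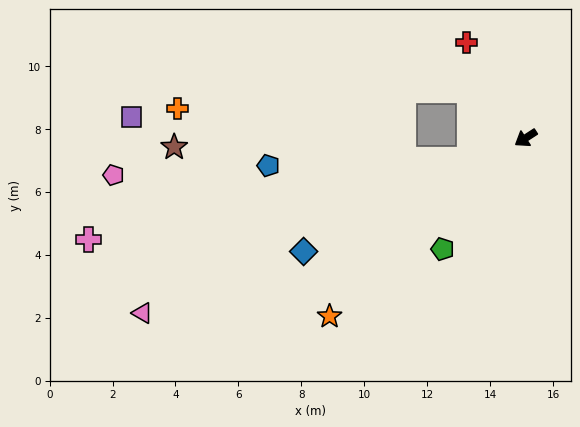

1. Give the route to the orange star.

turn left 9°, forward 8.4 m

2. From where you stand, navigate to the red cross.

turn right 91°, forward 3.6 m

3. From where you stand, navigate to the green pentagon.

turn left 20°, forward 4.4 m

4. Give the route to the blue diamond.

turn right 6°, forward 7.9 m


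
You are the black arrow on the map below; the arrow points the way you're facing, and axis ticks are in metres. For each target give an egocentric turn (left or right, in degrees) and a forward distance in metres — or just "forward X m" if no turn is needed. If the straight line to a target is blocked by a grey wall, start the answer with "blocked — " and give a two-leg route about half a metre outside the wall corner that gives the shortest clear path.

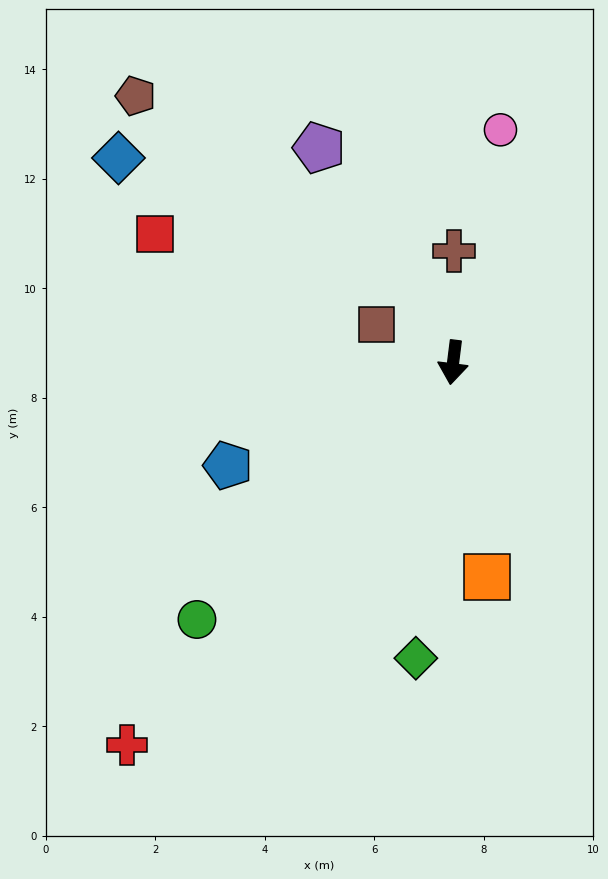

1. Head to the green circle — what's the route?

turn right 38°, forward 6.6 m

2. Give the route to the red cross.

turn right 33°, forward 9.2 m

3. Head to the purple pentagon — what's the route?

turn right 141°, forward 4.6 m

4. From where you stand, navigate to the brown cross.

turn right 173°, forward 2.0 m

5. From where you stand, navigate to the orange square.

turn left 16°, forward 4.0 m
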